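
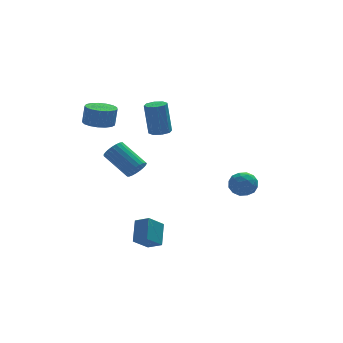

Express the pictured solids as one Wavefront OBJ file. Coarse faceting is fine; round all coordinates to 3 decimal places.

v -0.735 0.835 2.388
v -0.337 0.293 2.494
v -0.528 0.564 4.598
v -0.925 1.105 4.492
v -0.066 0.737 2.461
v -0.257 1.007 4.565
v -0.186 1.237 2.386
v -0.377 1.508 4.49
v -0.628 1.502 2.312
v -0.819 1.773 4.416
v -1.132 1.376 2.282
v -1.323 1.647 4.386
v -1.403 0.933 2.315
v -1.594 1.203 4.419
v -1.283 0.432 2.39
v -1.474 0.703 4.494
v -0.841 0.167 2.464
v -1.032 0.438 4.568
v -1.904 1.661 -0.903
v -1.383 1.594 -0.368
v -2.395 3.031 0.799
v -2.916 3.099 0.263
v -1.264 1.821 -0.545
v -2.277 3.259 0.621
v -1.256 2.021 -0.785
v -2.269 3.458 0.382
v -1.36 2.159 -1.044
v -2.373 3.596 0.122
v -1.558 2.21 -1.28
v -2.571 3.648 -0.113
v -1.816 2.167 -1.45
v -2.828 3.604 -0.284
v -2.089 2.036 -1.526
v -3.101 3.474 -0.359
v -2.33 1.841 -1.494
v -3.342 3.278 -0.328
v -2.497 1.614 -1.36
v -3.509 3.052 -0.193
v -2.561 1.396 -1.147
v -3.574 2.833 0.02
v -2.512 1.223 -0.892
v -3.525 2.661 0.275
v -2.358 1.126 -0.638
v -3.371 2.564 0.528
v -2.125 1.122 -0.431
v -3.138 2.56 0.735
v -1.854 1.211 -0.305
v -2.867 2.649 0.861
v -1.591 1.378 -0.283
v -2.604 2.815 0.883
v -3.16 -4.756 -3.122
v -2.726 -3.66 -2.1
v -3.784 -4.115 -3.545
v -3.351 -3.019 -2.523
v -2.189 -4.361 -3.957
v -1.756 -3.265 -2.935
v -2.814 -3.72 -4.38
v -2.38 -2.624 -3.358
v -4.063 1.982 3.023
v -3.558 2.777 2.898
v -3.371 2.852 4.132
v -3.877 2.058 4.257
v -3.984 2.926 2.954
v -3.797 3.002 4.187
v -4.428 2.86 3.025
v -4.241 2.935 4.259
v -4.788 2.592 3.096
v -4.601 2.667 4.33
v -4.983 2.185 3.15
v -4.796 2.26 4.384
v -4.967 1.731 3.175
v -4.78 1.806 4.409
v -4.744 1.335 3.166
v -4.557 1.41 4.399
v -4.365 1.087 3.123
v -4.178 1.162 4.357
v -3.917 1.044 3.058
v -3.73 1.12 4.292
v -3.503 1.217 2.985
v -3.316 1.292 4.219
v -3.217 1.564 2.92
v -3.03 1.639 4.154
v -3.125 2.008 2.879
v -2.938 2.083 4.113
v -3.248 2.445 2.871
v -3.061 2.52 4.105
v 3.64 -0.318 -1.042
v 4.338 -0.925 -1.054
v 3.082 -0.935 -2.286
v 3.78 -1.542 -2.298
v 3.133 -1.594 -1.639
v 3.478 -1.213 -0.87
v 3.942 -0.647 -2.47
v 4.287 -0.266 -1.701
v 4.525 -1.129 -1.937
v 4.025 -1.714 -1.423
v 3.395 -0.146 -1.917
v 2.895 -0.731 -1.403
v 4.038 -0.568 -0.938
v 3.382 -1.292 -2.402
v 3.002 -1.323 -2.014
v 3.412 -1.68 -2.021
v 3.532 -0.736 -0.83
v 3.943 -1.093 -0.837
v 3.234 -1.486 -1.181
v 3.477 -0.767 -2.503
v 3.888 -1.124 -2.51
v 4.008 -0.18 -1.319
v 4.418 -0.537 -1.326
v 4.186 -0.374 -2.159
v 4.558 -1.044 -1.464
v 4.23 -1.407 -2.196
v 4.325 -0.881 -2.297
v 4.528 -0.657 -1.845
v 4.264 -1.388 -1.162
v 3.936 -1.75 -1.894
v 3.556 -1.781 -1.506
v 3.759 -1.557 -1.054
v 4.374 -1.508 -1.681
v 3.484 -0.11 -1.446
v 3.156 -0.472 -2.178
v 3.661 -0.303 -2.286
v 3.864 -0.079 -1.834
v 3.19 -0.453 -1.144
v 2.862 -0.816 -1.876
v 2.892 -1.203 -1.495
v 3.095 -0.979 -1.043
v 3.046 -0.352 -1.659
f 2 1 5
f 2 5 3
f 3 5 6
f 3 6 4
f 5 1 7
f 5 7 6
f 6 7 8
f 6 8 4
f 7 1 9
f 7 9 8
f 8 9 10
f 8 10 4
f 9 1 11
f 9 11 10
f 10 11 12
f 10 12 4
f 11 1 13
f 11 13 12
f 12 13 14
f 12 14 4
f 13 1 15
f 13 15 14
f 14 15 16
f 14 16 4
f 15 1 17
f 15 17 16
f 16 17 18
f 16 18 4
f 17 1 2
f 17 2 18
f 18 2 3
f 18 3 4
f 20 19 23
f 20 23 21
f 21 23 24
f 21 24 22
f 23 19 25
f 23 25 24
f 24 25 26
f 24 26 22
f 25 19 27
f 25 27 26
f 26 27 28
f 26 28 22
f 27 19 29
f 27 29 28
f 28 29 30
f 28 30 22
f 29 19 31
f 29 31 30
f 30 31 32
f 30 32 22
f 31 19 33
f 31 33 32
f 32 33 34
f 32 34 22
f 33 19 35
f 33 35 34
f 34 35 36
f 34 36 22
f 35 19 37
f 35 37 36
f 36 37 38
f 36 38 22
f 37 19 39
f 37 39 38
f 38 39 40
f 38 40 22
f 39 19 41
f 39 41 40
f 40 41 42
f 40 42 22
f 41 19 43
f 41 43 42
f 42 43 44
f 42 44 22
f 43 19 45
f 43 45 44
f 44 45 46
f 44 46 22
f 45 19 47
f 45 47 46
f 46 47 48
f 46 48 22
f 47 19 49
f 47 49 48
f 48 49 50
f 48 50 22
f 49 19 20
f 49 20 50
f 50 20 21
f 50 21 22
f 52 54 51
f 55 52 51
f 51 54 53
f 53 55 51
f 52 58 54
f 56 52 55
f 56 58 52
f 54 58 53
f 57 55 53
f 53 58 57
f 57 56 55
f 58 56 57
f 60 59 63
f 60 63 61
f 61 63 64
f 61 64 62
f 63 59 65
f 63 65 64
f 64 65 66
f 64 66 62
f 65 59 67
f 65 67 66
f 66 67 68
f 66 68 62
f 67 59 69
f 67 69 68
f 68 69 70
f 68 70 62
f 69 59 71
f 69 71 70
f 70 71 72
f 70 72 62
f 71 59 73
f 71 73 72
f 72 73 74
f 72 74 62
f 73 59 75
f 73 75 74
f 74 75 76
f 74 76 62
f 75 59 77
f 75 77 76
f 76 77 78
f 76 78 62
f 77 59 79
f 77 79 78
f 78 79 80
f 78 80 62
f 79 59 81
f 79 81 80
f 80 81 82
f 80 82 62
f 81 59 83
f 81 83 82
f 82 83 84
f 82 84 62
f 83 59 85
f 83 85 84
f 84 85 86
f 84 86 62
f 85 59 60
f 85 60 86
f 86 60 61
f 86 61 62
f 87 124 103
f 124 98 127
f 103 127 92
f 124 127 103
f 87 103 99
f 103 92 104
f 99 104 88
f 103 104 99
f 87 99 108
f 99 88 109
f 108 109 94
f 99 109 108
f 87 108 120
f 108 94 123
f 120 123 97
f 108 123 120
f 87 120 124
f 120 97 128
f 124 128 98
f 120 128 124
f 88 104 115
f 104 92 118
f 115 118 96
f 104 118 115
f 92 127 105
f 127 98 126
f 105 126 91
f 127 126 105
f 98 128 125
f 128 97 121
f 125 121 89
f 128 121 125
f 97 123 122
f 123 94 110
f 122 110 93
f 123 110 122
f 94 109 114
f 109 88 111
f 114 111 95
f 109 111 114
f 90 116 102
f 116 96 117
f 102 117 91
f 116 117 102
f 90 102 100
f 102 91 101
f 100 101 89
f 102 101 100
f 90 100 107
f 100 89 106
f 107 106 93
f 100 106 107
f 90 107 112
f 107 93 113
f 112 113 95
f 107 113 112
f 90 112 116
f 112 95 119
f 116 119 96
f 112 119 116
f 91 117 105
f 117 96 118
f 105 118 92
f 117 118 105
f 89 101 125
f 101 91 126
f 125 126 98
f 101 126 125
f 93 106 122
f 106 89 121
f 122 121 97
f 106 121 122
f 95 113 114
f 113 93 110
f 114 110 94
f 113 110 114
f 96 119 115
f 119 95 111
f 115 111 88
f 119 111 115



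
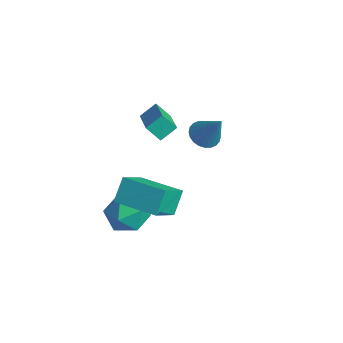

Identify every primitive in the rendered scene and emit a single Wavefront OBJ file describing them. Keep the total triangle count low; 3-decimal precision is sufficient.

v 2.788 -1.525 -0.56
v 3.322 -2.819 0.572
v 2.415 -0.802 0.442
v 2.95 -2.096 1.574
v 4.69 -0.664 -0.474
v 5.225 -1.958 0.658
v 4.318 0.059 0.528
v 4.852 -1.235 1.66
v 2.015 -0.601 -1.283
v 2.719 -0.524 -2.144
v 1.621 -2.296 -1.756
v 2.325 -2.219 -2.617
v 2.72 -2.235 -1.575
v 2.963 -1.188 -1.283
v 1.377 -1.632 -2.617
v 1.62 -0.585 -2.325
v 2.324 -1.161 -2.969
v 3.154 -1.534 -2.325
v 1.186 -1.286 -1.575
v 2.016 -1.659 -0.931
v 0.842 3.716 -0.029
v 1.359 4.173 -0.414
v 1.818 3.924 1.529
v 1.156 4.382 -0.315
v 0.905 4.49 -0.172
v 0.644 4.48 -0.007
v 0.414 4.354 0.154
v 0.249 4.13 0.287
v 0.174 3.844 0.372
v 0.201 3.538 0.397
v 0.325 3.259 0.356
v 0.529 3.049 0.257
v 0.779 2.941 0.114
v 1.04 2.951 -0.05
v 1.27 3.077 -0.212
v 1.436 3.301 -0.345
v 1.51 3.587 -0.43
v 1.483 3.894 -0.454
v 0.422 0.497 2.605
v 0.53 1.275 3.156
v 0.954 0.895 1.939
v 1.062 1.673 2.491
v 2.178 -0.373 3.489
v 2.286 0.405 4.041
v 2.71 0.025 2.824
v 2.818 0.803 3.375
f 2 4 1
f 5 2 1
f 1 4 3
f 3 5 1
f 2 8 4
f 6 2 5
f 6 8 2
f 4 8 3
f 7 5 3
f 3 8 7
f 7 6 5
f 8 6 7
f 9 20 14
f 9 14 10
f 9 10 16
f 9 16 19
f 9 19 20
f 10 14 18
f 14 20 13
f 20 19 11
f 19 16 15
f 16 10 17
f 12 18 13
f 12 13 11
f 12 11 15
f 12 15 17
f 12 17 18
f 13 18 14
f 11 13 20
f 15 11 19
f 17 15 16
f 18 17 10
f 22 21 24
f 22 24 23
f 24 21 25
f 24 25 23
f 25 21 26
f 25 26 23
f 26 21 27
f 26 27 23
f 27 21 28
f 27 28 23
f 28 21 29
f 28 29 23
f 29 21 30
f 29 30 23
f 30 21 31
f 30 31 23
f 31 21 32
f 31 32 23
f 32 21 33
f 32 33 23
f 33 21 34
f 33 34 23
f 34 21 35
f 34 35 23
f 35 21 36
f 35 36 23
f 36 21 37
f 36 37 23
f 37 21 38
f 37 38 23
f 38 21 22
f 38 22 23
f 40 42 39
f 43 40 39
f 39 42 41
f 41 43 39
f 40 46 42
f 44 40 43
f 44 46 40
f 42 46 41
f 45 43 41
f 41 46 45
f 45 44 43
f 46 44 45



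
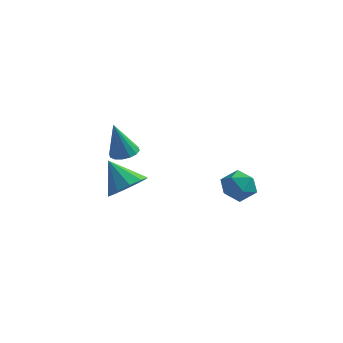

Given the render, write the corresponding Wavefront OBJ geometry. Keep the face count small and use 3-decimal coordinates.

v -1.048 -2.817 3.227
v -0.648 -3.263 3.25
v -1.392 -3.043 4.773
v -0.488 -3.007 3.323
v -0.478 -2.701 3.371
v -0.62 -2.425 3.379
v -0.878 -2.254 3.347
v -1.181 -2.234 3.283
v -1.449 -2.37 3.203
v -1.609 -2.626 3.13
v -1.619 -2.933 3.083
v -1.477 -3.208 3.074
v -1.219 -3.379 3.107
v -0.916 -3.399 3.171
v -1.556 -1.156 0.295
v -0.916 -1.353 0.926
v -2.524 -0.744 1.405
v -0.854 -0.808 0.777
v -1.06 -0.395 0.445
v -1.456 -0.274 0.055
v -1.889 -0.489 -0.244
v -2.195 -0.959 -0.336
v -2.257 -1.504 -0.188
v -2.051 -1.917 0.145
v -1.656 -2.038 0.535
v -1.222 -1.823 0.833
v 2.429 -1.709 1.778
v 2.988 -1.313 2.188
v 3.332 -2.127 0.952
v 3.891 -1.731 1.362
v 3.537 -2.37 1.685
v 2.979 -2.112 2.196
v 3.341 -1.328 0.944
v 2.783 -1.07 1.455
v 3.552 -1.077 1.673
v 3.673 -1.721 2.131
v 2.647 -1.719 1.009
v 2.768 -2.363 1.467
f 2 1 4
f 2 4 3
f 4 1 5
f 4 5 3
f 5 1 6
f 5 6 3
f 6 1 7
f 6 7 3
f 7 1 8
f 7 8 3
f 8 1 9
f 8 9 3
f 9 1 10
f 9 10 3
f 10 1 11
f 10 11 3
f 11 1 12
f 11 12 3
f 12 1 13
f 12 13 3
f 13 1 14
f 13 14 3
f 14 1 2
f 14 2 3
f 16 15 18
f 16 18 17
f 18 15 19
f 18 19 17
f 19 15 20
f 19 20 17
f 20 15 21
f 20 21 17
f 21 15 22
f 21 22 17
f 22 15 23
f 22 23 17
f 23 15 24
f 23 24 17
f 24 15 25
f 24 25 17
f 25 15 26
f 25 26 17
f 26 15 16
f 26 16 17
f 27 38 32
f 27 32 28
f 27 28 34
f 27 34 37
f 27 37 38
f 28 32 36
f 32 38 31
f 38 37 29
f 37 34 33
f 34 28 35
f 30 36 31
f 30 31 29
f 30 29 33
f 30 33 35
f 30 35 36
f 31 36 32
f 29 31 38
f 33 29 37
f 35 33 34
f 36 35 28



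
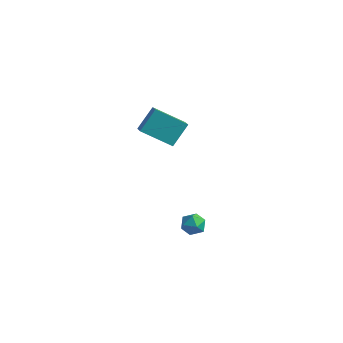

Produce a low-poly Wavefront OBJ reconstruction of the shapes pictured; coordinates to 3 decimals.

v 2.753 -3.368 1.423
v 3.134 -3.333 0.844
v 2.726 -4.487 1.336
v 3.107 -4.452 0.757
v 3.391 -4.291 1.37
v 3.408 -3.6 1.423
v 2.452 -4.22 0.757
v 2.469 -3.529 0.81
v 2.948 -3.859 0.432
v 3.528 -3.903 0.811
v 2.332 -3.917 1.369
v 2.912 -3.961 1.748
v -3.01 2.86 0.096
v -4.537 2.088 1.131
v -2.773 3.925 1.24
v -4.3 3.152 2.275
v -2.42 2.268 0.525
v -3.947 1.495 1.56
v -2.183 3.332 1.669
v -3.71 2.56 2.704
f 1 12 6
f 1 6 2
f 1 2 8
f 1 8 11
f 1 11 12
f 2 6 10
f 6 12 5
f 12 11 3
f 11 8 7
f 8 2 9
f 4 10 5
f 4 5 3
f 4 3 7
f 4 7 9
f 4 9 10
f 5 10 6
f 3 5 12
f 7 3 11
f 9 7 8
f 10 9 2
f 14 16 13
f 17 14 13
f 13 16 15
f 15 17 13
f 14 20 16
f 18 14 17
f 18 20 14
f 16 20 15
f 19 17 15
f 15 20 19
f 19 18 17
f 20 18 19



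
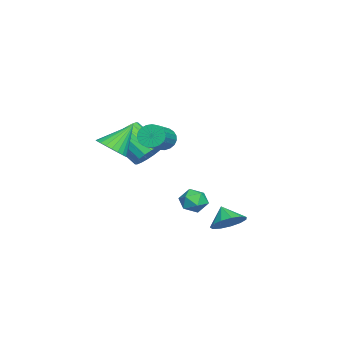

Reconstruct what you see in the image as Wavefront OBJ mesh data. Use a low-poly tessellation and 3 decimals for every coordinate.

v 0.179 0.245 2.908
v 0.528 0.412 2.253
v 2.25 0.122 3.098
v 1.901 -0.045 3.752
v 0.508 0.695 2.391
v 2.23 0.406 3.236
v 0.431 0.901 2.619
v 2.153 0.611 3.463
v 0.31 0.993 2.896
v 2.033 0.704 3.74
v 0.167 0.956 3.175
v 1.89 0.667 4.02
v 0.026 0.796 3.408
v 1.748 0.506 4.253
v -0.089 0.54 3.555
v 1.634 0.251 4.399
v -0.157 0.234 3.589
v 1.565 -0.056 4.434
v -0.168 -0.071 3.506
v 1.555 -0.36 4.351
v -0.118 -0.321 3.319
v 1.604 -0.61 4.164
v -0.017 -0.473 3.062
v 1.705 -0.763 3.906
v 0.118 -0.501 2.777
v 1.84 -0.791 3.622
v 0.263 -0.401 2.515
v 1.985 -0.69 3.36
v 0.394 -0.188 2.321
v 2.116 -0.478 3.166
v 0.487 0.099 2.229
v 2.21 -0.19 3.073
v -2.895 -0.984 0.489
v -2.489 -0.477 1.262
v -3.158 -1.989 2.605
v -3.565 -2.496 1.831
v -2.906 -0.311 1.241
v -3.575 -1.822 2.584
v -3.321 -0.278 1.072
v -3.99 -1.789 2.415
v -3.651 -0.385 0.786
v -4.321 -1.896 2.129
v -3.832 -0.61 0.442
v -4.502 -2.122 1.785
v -3.828 -0.91 0.107
v -4.497 -2.422 1.45
v -3.638 -1.224 -0.152
v -4.308 -2.736 1.191
v -3.302 -1.491 -0.285
v -3.971 -3.003 1.058
v -2.885 -1.658 -0.264
v -3.554 -3.169 1.079
v -2.47 -1.691 -0.095
v -3.139 -3.202 1.248
v -2.139 -1.584 0.191
v -2.809 -3.095 1.534
v -1.958 -1.358 0.535
v -2.628 -2.87 1.878
v -1.963 -1.058 0.87
v -2.632 -2.57 2.213
v -2.152 -0.744 1.129
v -2.822 -2.256 2.472
v 3.008 -1.893 3.169
v 3.798 -2.007 3.683
v 2.212 -0.907 4.611
v 3.872 -1.69 3.507
v 3.814 -1.403 3.279
v 3.634 -1.191 3.034
v 3.358 -1.085 2.81
v 3.029 -1.103 2.641
v 2.696 -1.241 2.552
v 2.412 -1.478 2.556
v 2.217 -1.778 2.654
v 2.144 -2.096 2.83
v 2.201 -2.382 3.058
v 2.382 -2.595 3.303
v 2.658 -2.7 3.527
v 2.987 -2.682 3.696
v 3.319 -2.545 3.785
v 3.604 -2.308 3.781
v 3.361 4.094 -1.455
v 4.174 3.824 -0.979
v 2.719 3.626 -0.625
v 4.046 4.328 -0.794
v 3.7 4.758 -0.82
v 3.247 4.977 -1.047
v 2.83 4.916 -1.404
v 2.582 4.593 -1.777
v 2.581 4.112 -2.048
v 2.828 3.626 -2.131
v 3.244 3.287 -2
v 3.698 3.205 -1.695
v 4.044 3.405 -1.315
v -2.331 2.042 -1.925
v -1.676 2.402 -2.375
v -1.804 0.758 -2.185
v -1.149 1.118 -2.635
v -1.192 1.222 -1.77
v -1.518 2.015 -1.609
v -1.962 1.145 -2.951
v -2.288 1.938 -2.79
v -1.448 1.848 -3.009
v -0.972 1.895 -2.279
v -2.508 1.265 -2.281
v -2.032 1.312 -1.551
f 2 1 5
f 2 5 3
f 3 5 6
f 3 6 4
f 5 1 7
f 5 7 6
f 6 7 8
f 6 8 4
f 7 1 9
f 7 9 8
f 8 9 10
f 8 10 4
f 9 1 11
f 9 11 10
f 10 11 12
f 10 12 4
f 11 1 13
f 11 13 12
f 12 13 14
f 12 14 4
f 13 1 15
f 13 15 14
f 14 15 16
f 14 16 4
f 15 1 17
f 15 17 16
f 16 17 18
f 16 18 4
f 17 1 19
f 17 19 18
f 18 19 20
f 18 20 4
f 19 1 21
f 19 21 20
f 20 21 22
f 20 22 4
f 21 1 23
f 21 23 22
f 22 23 24
f 22 24 4
f 23 1 25
f 23 25 24
f 24 25 26
f 24 26 4
f 25 1 27
f 25 27 26
f 26 27 28
f 26 28 4
f 27 1 29
f 27 29 28
f 28 29 30
f 28 30 4
f 29 1 31
f 29 31 30
f 30 31 32
f 30 32 4
f 31 1 2
f 31 2 32
f 32 2 3
f 32 3 4
f 34 33 37
f 34 37 35
f 35 37 38
f 35 38 36
f 37 33 39
f 37 39 38
f 38 39 40
f 38 40 36
f 39 33 41
f 39 41 40
f 40 41 42
f 40 42 36
f 41 33 43
f 41 43 42
f 42 43 44
f 42 44 36
f 43 33 45
f 43 45 44
f 44 45 46
f 44 46 36
f 45 33 47
f 45 47 46
f 46 47 48
f 46 48 36
f 47 33 49
f 47 49 48
f 48 49 50
f 48 50 36
f 49 33 51
f 49 51 50
f 50 51 52
f 50 52 36
f 51 33 53
f 51 53 52
f 52 53 54
f 52 54 36
f 53 33 55
f 53 55 54
f 54 55 56
f 54 56 36
f 55 33 57
f 55 57 56
f 56 57 58
f 56 58 36
f 57 33 59
f 57 59 58
f 58 59 60
f 58 60 36
f 59 33 61
f 59 61 60
f 60 61 62
f 60 62 36
f 61 33 34
f 61 34 62
f 62 34 35
f 62 35 36
f 64 63 66
f 64 66 65
f 66 63 67
f 66 67 65
f 67 63 68
f 67 68 65
f 68 63 69
f 68 69 65
f 69 63 70
f 69 70 65
f 70 63 71
f 70 71 65
f 71 63 72
f 71 72 65
f 72 63 73
f 72 73 65
f 73 63 74
f 73 74 65
f 74 63 75
f 74 75 65
f 75 63 76
f 75 76 65
f 76 63 77
f 76 77 65
f 77 63 78
f 77 78 65
f 78 63 79
f 78 79 65
f 79 63 80
f 79 80 65
f 80 63 64
f 80 64 65
f 82 81 84
f 82 84 83
f 84 81 85
f 84 85 83
f 85 81 86
f 85 86 83
f 86 81 87
f 86 87 83
f 87 81 88
f 87 88 83
f 88 81 89
f 88 89 83
f 89 81 90
f 89 90 83
f 90 81 91
f 90 91 83
f 91 81 92
f 91 92 83
f 92 81 93
f 92 93 83
f 93 81 82
f 93 82 83
f 94 105 99
f 94 99 95
f 94 95 101
f 94 101 104
f 94 104 105
f 95 99 103
f 99 105 98
f 105 104 96
f 104 101 100
f 101 95 102
f 97 103 98
f 97 98 96
f 97 96 100
f 97 100 102
f 97 102 103
f 98 103 99
f 96 98 105
f 100 96 104
f 102 100 101
f 103 102 95



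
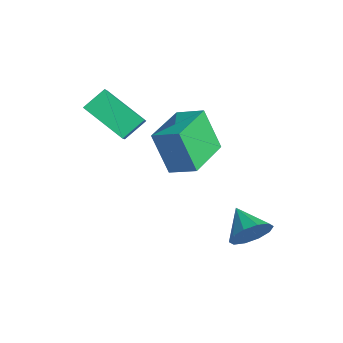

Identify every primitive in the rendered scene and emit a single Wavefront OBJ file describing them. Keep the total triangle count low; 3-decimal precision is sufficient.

v 4.606 1.524 -3.217
v 4.994 1.079 -2.552
v 3.394 1.356 -2.623
v 4.986 1.613 -2.417
v 4.832 2.112 -2.589
v 4.592 2.387 -3
v 4.357 2.333 -3.494
v 4.217 1.969 -3.883
v 4.226 1.436 -4.017
v 4.379 0.936 -3.846
v 4.619 0.661 -3.434
v 4.854 0.716 -2.94
v 2.19 -0.84 -0.982
v 1.641 -1.342 0.799
v 0.716 0.612 -1.028
v 0.167 0.111 0.753
v 2.973 -0.031 -0.513
v 2.424 -0.532 1.268
v 1.499 1.422 -0.559
v 0.95 0.92 1.222
v -0.9 -3.109 0.962
v -1.109 -2.209 1.648
v 0.466 -2.002 -0.072
v 0.257 -1.103 0.613
v -0.317 -3.357 1.467
v -0.526 -2.458 2.152
v 1.049 -2.251 0.432
v 0.84 -1.351 1.118
f 2 1 4
f 2 4 3
f 4 1 5
f 4 5 3
f 5 1 6
f 5 6 3
f 6 1 7
f 6 7 3
f 7 1 8
f 7 8 3
f 8 1 9
f 8 9 3
f 9 1 10
f 9 10 3
f 10 1 11
f 10 11 3
f 11 1 12
f 11 12 3
f 12 1 2
f 12 2 3
f 14 16 13
f 17 14 13
f 13 16 15
f 15 17 13
f 14 20 16
f 18 14 17
f 18 20 14
f 16 20 15
f 19 17 15
f 15 20 19
f 19 18 17
f 20 18 19
f 22 24 21
f 25 22 21
f 21 24 23
f 23 25 21
f 22 28 24
f 26 22 25
f 26 28 22
f 24 28 23
f 27 25 23
f 23 28 27
f 27 26 25
f 28 26 27



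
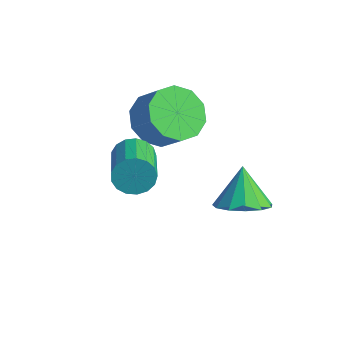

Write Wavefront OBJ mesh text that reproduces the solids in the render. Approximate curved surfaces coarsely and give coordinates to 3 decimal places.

v -0.956 -2.051 -0.939
v -0.564 -1.895 -1.447
v 0.668 -2.973 -0.828
v 0.276 -3.129 -0.321
v -0.489 -1.682 -1.226
v 0.742 -2.76 -0.607
v -0.521 -1.554 -0.939
v 0.71 -2.632 -0.32
v -0.653 -1.54 -0.652
v 0.579 -2.618 -0.033
v -0.854 -1.643 -0.431
v 0.378 -2.721 0.188
v -1.078 -1.839 -0.327
v 0.154 -2.917 0.292
v -1.275 -2.084 -0.362
v -0.043 -3.162 0.257
v -1.398 -2.321 -0.53
v -0.166 -3.399 0.089
v -1.42 -2.497 -0.792
v -0.188 -3.575 -0.173
v -1.336 -2.57 -1.088
v -0.104 -3.648 -0.469
v -1.165 -2.525 -1.349
v 0.067 -3.603 -0.73
v -0.946 -2.371 -1.517
v 0.286 -3.449 -0.898
v -0.729 -2.143 -1.552
v 0.503 -3.221 -0.933
v -1.334 -0.737 -0.289
v -0.649 -0.587 -0.973
v 0.16 -0.554 -0.156
v -0.526 -0.703 0.529
v -0.854 -0.047 -0.792
v -0.045 -0.013 0.025
v -1.242 0.23 -0.419
v -0.434 0.264 0.398
v -1.666 0.138 0.004
v -0.857 0.171 0.821
v -1.963 -0.289 0.315
v -1.154 -0.255 1.132
v -2.02 -0.886 0.396
v -1.211 -0.853 1.213
v -1.815 -1.427 0.215
v -1.006 -1.393 1.032
v -1.426 -1.704 -0.158
v -0.618 -1.67 0.659
v -1.003 -1.611 -0.581
v -0.194 -1.578 0.236
v -0.706 -1.185 -0.892
v 0.103 -1.151 -0.075
v 1.346 0.181 -3.179
v 1.937 -0.293 -2.693
v 0.794 0.699 -2.001
v 2.156 0.154 -2.787
v 2.118 0.61 -3.006
v 1.835 0.93 -3.279
v 1.396 1.012 -3.521
v 0.942 0.83 -3.654
v 0.616 0.442 -3.636
v 0.522 -0.029 -3.473
v 0.689 -0.433 -3.216
v 1.065 -0.642 -2.948
v 1.53 -0.59 -2.753
f 2 1 5
f 2 5 3
f 3 5 6
f 3 6 4
f 5 1 7
f 5 7 6
f 6 7 8
f 6 8 4
f 7 1 9
f 7 9 8
f 8 9 10
f 8 10 4
f 9 1 11
f 9 11 10
f 10 11 12
f 10 12 4
f 11 1 13
f 11 13 12
f 12 13 14
f 12 14 4
f 13 1 15
f 13 15 14
f 14 15 16
f 14 16 4
f 15 1 17
f 15 17 16
f 16 17 18
f 16 18 4
f 17 1 19
f 17 19 18
f 18 19 20
f 18 20 4
f 19 1 21
f 19 21 20
f 20 21 22
f 20 22 4
f 21 1 23
f 21 23 22
f 22 23 24
f 22 24 4
f 23 1 25
f 23 25 24
f 24 25 26
f 24 26 4
f 25 1 27
f 25 27 26
f 26 27 28
f 26 28 4
f 27 1 2
f 27 2 28
f 28 2 3
f 28 3 4
f 30 29 33
f 30 33 31
f 31 33 34
f 31 34 32
f 33 29 35
f 33 35 34
f 34 35 36
f 34 36 32
f 35 29 37
f 35 37 36
f 36 37 38
f 36 38 32
f 37 29 39
f 37 39 38
f 38 39 40
f 38 40 32
f 39 29 41
f 39 41 40
f 40 41 42
f 40 42 32
f 41 29 43
f 41 43 42
f 42 43 44
f 42 44 32
f 43 29 45
f 43 45 44
f 44 45 46
f 44 46 32
f 45 29 47
f 45 47 46
f 46 47 48
f 46 48 32
f 47 29 49
f 47 49 48
f 48 49 50
f 48 50 32
f 49 29 30
f 49 30 50
f 50 30 31
f 50 31 32
f 52 51 54
f 52 54 53
f 54 51 55
f 54 55 53
f 55 51 56
f 55 56 53
f 56 51 57
f 56 57 53
f 57 51 58
f 57 58 53
f 58 51 59
f 58 59 53
f 59 51 60
f 59 60 53
f 60 51 61
f 60 61 53
f 61 51 62
f 61 62 53
f 62 51 63
f 62 63 53
f 63 51 52
f 63 52 53



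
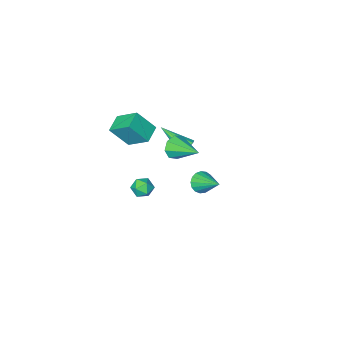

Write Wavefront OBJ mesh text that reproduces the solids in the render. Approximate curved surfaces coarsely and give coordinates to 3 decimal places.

v -0.368 2.712 -0.372
v 0.087 2.462 0.097
v -0.532 4.188 0.572
v 0.28 2.625 -0.123
v 0.325 2.807 -0.401
v 0.211 2.968 -0.672
v -0.036 3.07 -0.874
v -0.359 3.09 -0.961
v -0.684 3.024 -0.914
v -0.936 2.886 -0.742
v -1.059 2.708 -0.486
v -1.023 2.531 -0.204
v -0.837 2.396 0.04
v -0.544 2.333 0.189
v -0.21 2.357 0.21
v 0.446 -4.993 -0.217
v -0.135 -3.768 0.758
v -0.443 -4.411 -1.479
v -1.024 -3.186 -0.504
v 1.344 -4.314 -0.536
v 0.763 -3.089 0.439
v 0.455 -3.732 -1.798
v -0.126 -2.507 -0.823
v -2.273 -1.934 -1.877
v -2.045 -2.2 -2.351
v -1.367 -3.246 -0.703
v -1.811 -1.942 -2.243
v -1.754 -1.681 -1.995
v -1.895 -1.516 -1.702
v -2.18 -1.511 -1.476
v -2.502 -1.667 -1.402
v -2.736 -1.926 -1.51
v -2.793 -2.187 -1.758
v -2.652 -2.351 -2.051
v -2.366 -2.356 -2.278
v 0.849 -1.039 -2.914
v 1.505 -1.13 -3.184
v 0.395 -1.57 -3.836
v 1.051 -1.661 -4.106
v 0.852 -2.023 -3.523
v 1.132 -1.695 -2.953
v 0.768 -1.005 -4.067
v 1.048 -0.677 -3.497
v 1.454 -1.109 -3.897
v 1.506 -1.738 -3.561
v 0.394 -0.962 -3.459
v 0.446 -1.591 -3.123
v -0.729 -0.555 -0.087
v -0.252 -0.698 0.54
v -1.111 1.195 0.607
v 0.049 -0.446 0.069
v -0.106 -0.258 -0.492
v -0.626 -0.243 -0.816
v -1.205 -0.411 -0.713
v -1.506 -0.663 -0.243
v -1.351 -0.852 0.319
v -0.832 -0.866 0.643
f 2 1 4
f 2 4 3
f 4 1 5
f 4 5 3
f 5 1 6
f 5 6 3
f 6 1 7
f 6 7 3
f 7 1 8
f 7 8 3
f 8 1 9
f 8 9 3
f 9 1 10
f 9 10 3
f 10 1 11
f 10 11 3
f 11 1 12
f 11 12 3
f 12 1 13
f 12 13 3
f 13 1 14
f 13 14 3
f 14 1 15
f 14 15 3
f 15 1 2
f 15 2 3
f 17 19 16
f 20 17 16
f 16 19 18
f 18 20 16
f 17 23 19
f 21 17 20
f 21 23 17
f 19 23 18
f 22 20 18
f 18 23 22
f 22 21 20
f 23 21 22
f 25 24 27
f 25 27 26
f 27 24 28
f 27 28 26
f 28 24 29
f 28 29 26
f 29 24 30
f 29 30 26
f 30 24 31
f 30 31 26
f 31 24 32
f 31 32 26
f 32 24 33
f 32 33 26
f 33 24 34
f 33 34 26
f 34 24 35
f 34 35 26
f 35 24 25
f 35 25 26
f 36 47 41
f 36 41 37
f 36 37 43
f 36 43 46
f 36 46 47
f 37 41 45
f 41 47 40
f 47 46 38
f 46 43 42
f 43 37 44
f 39 45 40
f 39 40 38
f 39 38 42
f 39 42 44
f 39 44 45
f 40 45 41
f 38 40 47
f 42 38 46
f 44 42 43
f 45 44 37
f 49 48 51
f 49 51 50
f 51 48 52
f 51 52 50
f 52 48 53
f 52 53 50
f 53 48 54
f 53 54 50
f 54 48 55
f 54 55 50
f 55 48 56
f 55 56 50
f 56 48 57
f 56 57 50
f 57 48 49
f 57 49 50



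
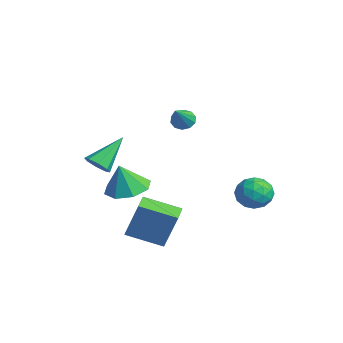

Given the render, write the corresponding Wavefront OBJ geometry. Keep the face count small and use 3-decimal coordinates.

v -0.373 -1.908 -2.619
v 0.071 -1.485 -0.916
v 0.426 -0.559 -3.163
v 0.87 -0.136 -1.46
v 0.41 -2.404 -2.7
v 0.854 -1.981 -0.997
v 1.209 -1.055 -3.244
v 1.653 -0.632 -1.541
v -3.124 1.528 1.608
v -2.691 1.654 1.293
v -2.196 0.792 2.592
v -2.732 1.904 1.52
v -2.923 2.011 1.78
v -3.191 1.933 1.974
v -3.433 1.701 2.029
v -3.557 1.403 1.923
v -3.516 1.153 1.696
v -3.325 1.046 1.436
v -3.057 1.124 1.242
v -2.815 1.356 1.187
v -3.839 -0.684 -2.262
v -2.82 -0.808 -2.341
v -3.781 -1.076 -0.898
v -3.019 -0.077 -2.123
v -3.698 0.298 -1.986
v -4.46 0.098 -2.011
v -4.859 -0.56 -2.183
v -4.66 -1.291 -2.401
v -3.98 -1.667 -2.538
v -3.218 -1.467 -2.513
v 0.513 3.534 -2.142
v 1.135 3.213 -1.657
v -0.415 3.187 -1.183
v 0.207 2.866 -0.698
v 0.155 3.707 -0.822
v 0.729 3.921 -1.415
v -0.009 2.479 -1.425
v 0.565 2.693 -2.018
v 0.812 2.561 -1.214
v 0.914 3.319 -0.841
v -0.194 3.081 -1.999
v -0.092 3.839 -1.626
v 0.905 3.404 -1.983
v -0.185 2.996 -0.857
v -0.215 3.49 -0.929
v 0.15 3.301 -0.644
v 0.666 3.82 -1.841
v 1.032 3.632 -1.556
v 0.456 3.922 -1.065
v -0.312 2.768 -1.284
v 0.054 2.58 -0.999
v 0.57 3.099 -2.196
v 0.935 2.91 -1.911
v 0.264 2.478 -1.775
v 1.081 2.832 -1.438
v 0.536 2.628 -0.875
v 0.409 2.4 -1.302
v 0.746 2.526 -1.65
v 1.141 3.278 -1.219
v 0.596 3.074 -0.655
v 0.565 3.568 -0.728
v 0.902 3.694 -1.077
v 0.951 2.894 -0.959
v 0.124 3.326 -2.185
v -0.421 3.122 -1.621
v -0.182 2.706 -1.763
v 0.155 2.832 -2.112
v 0.184 3.772 -1.965
v -0.361 3.568 -1.402
v -0.026 3.874 -1.19
v 0.311 4 -1.538
v -0.231 3.506 -1.881
v -2.795 -2.376 -0.223
v -2.263 -2.508 0.107
v -3.225 -1.084 0.983
v -2.191 -2.165 -0.235
v -2.473 -1.946 -0.57
v -2.943 -1.979 -0.702
v -3.327 -2.245 -0.554
v -3.399 -2.588 -0.212
v -3.117 -2.807 0.123
v -2.647 -2.774 0.256
f 2 4 1
f 5 2 1
f 1 4 3
f 3 5 1
f 2 8 4
f 6 2 5
f 6 8 2
f 4 8 3
f 7 5 3
f 3 8 7
f 7 6 5
f 8 6 7
f 10 9 12
f 10 12 11
f 12 9 13
f 12 13 11
f 13 9 14
f 13 14 11
f 14 9 15
f 14 15 11
f 15 9 16
f 15 16 11
f 16 9 17
f 16 17 11
f 17 9 18
f 17 18 11
f 18 9 19
f 18 19 11
f 19 9 20
f 19 20 11
f 20 9 10
f 20 10 11
f 22 21 24
f 22 24 23
f 24 21 25
f 24 25 23
f 25 21 26
f 25 26 23
f 26 21 27
f 26 27 23
f 27 21 28
f 27 28 23
f 28 21 29
f 28 29 23
f 29 21 30
f 29 30 23
f 30 21 22
f 30 22 23
f 31 68 47
f 68 42 71
f 47 71 36
f 68 71 47
f 31 47 43
f 47 36 48
f 43 48 32
f 47 48 43
f 31 43 52
f 43 32 53
f 52 53 38
f 43 53 52
f 31 52 64
f 52 38 67
f 64 67 41
f 52 67 64
f 31 64 68
f 64 41 72
f 68 72 42
f 64 72 68
f 32 48 59
f 48 36 62
f 59 62 40
f 48 62 59
f 36 71 49
f 71 42 70
f 49 70 35
f 71 70 49
f 42 72 69
f 72 41 65
f 69 65 33
f 72 65 69
f 41 67 66
f 67 38 54
f 66 54 37
f 67 54 66
f 38 53 58
f 53 32 55
f 58 55 39
f 53 55 58
f 34 60 46
f 60 40 61
f 46 61 35
f 60 61 46
f 34 46 44
f 46 35 45
f 44 45 33
f 46 45 44
f 34 44 51
f 44 33 50
f 51 50 37
f 44 50 51
f 34 51 56
f 51 37 57
f 56 57 39
f 51 57 56
f 34 56 60
f 56 39 63
f 60 63 40
f 56 63 60
f 35 61 49
f 61 40 62
f 49 62 36
f 61 62 49
f 33 45 69
f 45 35 70
f 69 70 42
f 45 70 69
f 37 50 66
f 50 33 65
f 66 65 41
f 50 65 66
f 39 57 58
f 57 37 54
f 58 54 38
f 57 54 58
f 40 63 59
f 63 39 55
f 59 55 32
f 63 55 59
f 74 73 76
f 74 76 75
f 76 73 77
f 76 77 75
f 77 73 78
f 77 78 75
f 78 73 79
f 78 79 75
f 79 73 80
f 79 80 75
f 80 73 81
f 80 81 75
f 81 73 82
f 81 82 75
f 82 73 74
f 82 74 75



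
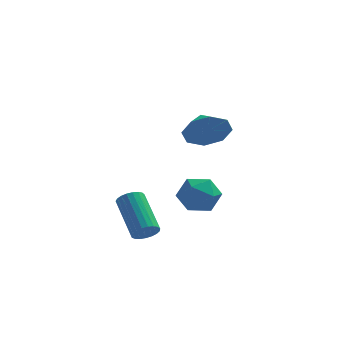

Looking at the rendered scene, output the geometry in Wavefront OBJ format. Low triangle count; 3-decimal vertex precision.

v 1.621 -2.597 -2.372
v 1.987 -2.796 -1.886
v 1.165 -1.222 -0.622
v 0.799 -1.023 -1.108
v 2.145 -2.618 -2.005
v 1.323 -1.044 -0.741
v 2.212 -2.437 -2.188
v 1.391 -0.862 -0.924
v 2.177 -2.283 -2.402
v 1.356 -0.708 -1.138
v 2.046 -2.184 -2.611
v 1.225 -0.609 -1.347
v 1.842 -2.156 -2.779
v 1.02 -0.581 -1.515
v 1.599 -2.204 -2.876
v 0.777 -0.629 -1.612
v 1.36 -2.321 -2.887
v 0.538 -0.746 -1.623
v 1.166 -2.485 -2.808
v 0.344 -0.91 -1.544
v 1.051 -2.669 -2.654
v 0.229 -1.094 -1.39
v 1.034 -2.84 -2.451
v 0.212 -1.265 -1.187
v 1.119 -2.97 -2.234
v 0.297 -1.395 -0.97
v 1.29 -3.035 -2.042
v 0.469 -1.46 -0.778
v 1.519 -3.024 -1.906
v 0.698 -1.449 -0.642
v 1.765 -2.94 -1.851
v 0.944 -1.365 -0.587
v 2.774 3.171 -2.622
v 3.751 3.088 -3.128
v 3.189 1.772 -1.592
v 4.166 1.689 -2.098
v 3.957 2.549 -1.438
v 3.701 3.414 -2.074
v 3.239 1.446 -2.646
v 2.983 2.311 -3.282
v 4.039 2.023 -3.143
v 4.483 2.704 -2.396
v 2.457 2.156 -2.324
v 2.901 2.837 -1.577
v 4.035 -0.807 2.88
v 4.67 -0.281 2.152
v 3.685 0.307 3.38
v 3.886 -0.4 1.869
v 3.19 -0.757 2.178
v 2.988 -1.144 2.898
v 3.4 -1.333 3.608
v 4.184 -1.214 3.891
v 4.88 -0.856 3.582
v 5.082 -0.47 2.862
f 2 1 5
f 2 5 3
f 3 5 6
f 3 6 4
f 5 1 7
f 5 7 6
f 6 7 8
f 6 8 4
f 7 1 9
f 7 9 8
f 8 9 10
f 8 10 4
f 9 1 11
f 9 11 10
f 10 11 12
f 10 12 4
f 11 1 13
f 11 13 12
f 12 13 14
f 12 14 4
f 13 1 15
f 13 15 14
f 14 15 16
f 14 16 4
f 15 1 17
f 15 17 16
f 16 17 18
f 16 18 4
f 17 1 19
f 17 19 18
f 18 19 20
f 18 20 4
f 19 1 21
f 19 21 20
f 20 21 22
f 20 22 4
f 21 1 23
f 21 23 22
f 22 23 24
f 22 24 4
f 23 1 25
f 23 25 24
f 24 25 26
f 24 26 4
f 25 1 27
f 25 27 26
f 26 27 28
f 26 28 4
f 27 1 29
f 27 29 28
f 28 29 30
f 28 30 4
f 29 1 31
f 29 31 30
f 30 31 32
f 30 32 4
f 31 1 2
f 31 2 32
f 32 2 3
f 32 3 4
f 33 44 38
f 33 38 34
f 33 34 40
f 33 40 43
f 33 43 44
f 34 38 42
f 38 44 37
f 44 43 35
f 43 40 39
f 40 34 41
f 36 42 37
f 36 37 35
f 36 35 39
f 36 39 41
f 36 41 42
f 37 42 38
f 35 37 44
f 39 35 43
f 41 39 40
f 42 41 34
f 46 45 48
f 46 48 47
f 48 45 49
f 48 49 47
f 49 45 50
f 49 50 47
f 50 45 51
f 50 51 47
f 51 45 52
f 51 52 47
f 52 45 53
f 52 53 47
f 53 45 54
f 53 54 47
f 54 45 46
f 54 46 47



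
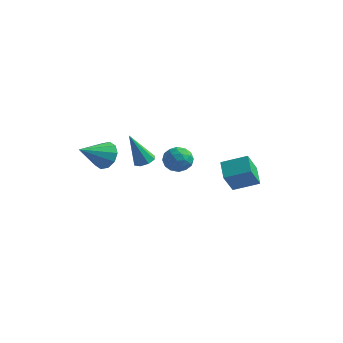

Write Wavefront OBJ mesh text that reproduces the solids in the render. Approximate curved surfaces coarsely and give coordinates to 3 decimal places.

v 1.905 1.261 -2.141
v 2.457 0.661 -2.234
v 1.063 0.399 -1.586
v 1.615 -0.201 -1.679
v 1.752 0.403 -1.141
v 2.272 0.935 -1.484
v 1.248 0.125 -2.336
v 1.768 0.657 -2.679
v 2.051 -0.041 -2.355
v 2.362 0.131 -1.616
v 1.158 0.929 -2.204
v 1.469 1.101 -1.465
v 2.255 1.036 -2.237
v 1.265 0.024 -1.583
v 1.345 0.378 -1.267
v 1.67 0.026 -1.322
v 2.147 1.198 -1.795
v 2.471 0.845 -1.85
v 2.056 0.693 -1.207
v 1.049 0.215 -1.97
v 1.373 -0.138 -2.025
v 1.85 1.034 -2.498
v 2.175 0.682 -2.553
v 1.464 0.367 -2.613
v 2.341 0.271 -2.362
v 1.845 -0.235 -2.036
v 1.63 -0.044 -2.422
v 1.936 0.269 -2.624
v 2.524 0.372 -1.928
v 2.028 -0.134 -1.601
v 2.109 0.221 -1.285
v 2.415 0.534 -1.487
v 2.285 -0.04 -1.999
v 1.492 1.194 -2.219
v 0.996 0.688 -1.892
v 1.105 0.526 -2.333
v 1.411 0.839 -2.535
v 1.675 1.295 -1.784
v 1.179 0.789 -1.458
v 1.584 0.791 -1.196
v 1.89 1.104 -1.398
v 1.235 1.1 -1.821
v -0.711 -2.435 -0.706
v -0.258 -2.209 -0.023
v -1.429 -3.745 0.206
v -0.714 -1.949 -0.009
v -1.169 -1.874 -0.26
v -1.449 -2.014 -0.682
v -1.447 -2.315 -1.113
v -1.164 -2.661 -1.388
v -0.708 -2.922 -1.403
v -0.253 -2.996 -1.151
v 0.027 -2.856 -0.729
v 0.025 -2.555 -0.299
v 0.64 -0.91 -1.53
v 1.062 -1.296 -1.432
v -0.04 -1.21 0.23
v 1.179 -0.883 -1.317
v 0.98 -0.486 -1.326
v 0.582 -0.338 -1.455
v 0.218 -0.525 -1.627
v 0.101 -0.937 -1.743
v 0.3 -1.334 -1.733
v 0.698 -1.482 -1.605
v 3.01 4.013 -4.536
v 2.84 3.234 -3.277
v 4.275 4.561 -4.025
v 4.105 3.782 -2.767
v 3.615 3.078 -5.033
v 3.445 2.299 -3.775
v 4.88 3.626 -4.523
v 4.71 2.847 -3.264
f 1 38 17
f 38 12 41
f 17 41 6
f 38 41 17
f 1 17 13
f 17 6 18
f 13 18 2
f 17 18 13
f 1 13 22
f 13 2 23
f 22 23 8
f 13 23 22
f 1 22 34
f 22 8 37
f 34 37 11
f 22 37 34
f 1 34 38
f 34 11 42
f 38 42 12
f 34 42 38
f 2 18 29
f 18 6 32
f 29 32 10
f 18 32 29
f 6 41 19
f 41 12 40
f 19 40 5
f 41 40 19
f 12 42 39
f 42 11 35
f 39 35 3
f 42 35 39
f 11 37 36
f 37 8 24
f 36 24 7
f 37 24 36
f 8 23 28
f 23 2 25
f 28 25 9
f 23 25 28
f 4 30 16
f 30 10 31
f 16 31 5
f 30 31 16
f 4 16 14
f 16 5 15
f 14 15 3
f 16 15 14
f 4 14 21
f 14 3 20
f 21 20 7
f 14 20 21
f 4 21 26
f 21 7 27
f 26 27 9
f 21 27 26
f 4 26 30
f 26 9 33
f 30 33 10
f 26 33 30
f 5 31 19
f 31 10 32
f 19 32 6
f 31 32 19
f 3 15 39
f 15 5 40
f 39 40 12
f 15 40 39
f 7 20 36
f 20 3 35
f 36 35 11
f 20 35 36
f 9 27 28
f 27 7 24
f 28 24 8
f 27 24 28
f 10 33 29
f 33 9 25
f 29 25 2
f 33 25 29
f 44 43 46
f 44 46 45
f 46 43 47
f 46 47 45
f 47 43 48
f 47 48 45
f 48 43 49
f 48 49 45
f 49 43 50
f 49 50 45
f 50 43 51
f 50 51 45
f 51 43 52
f 51 52 45
f 52 43 53
f 52 53 45
f 53 43 54
f 53 54 45
f 54 43 44
f 54 44 45
f 56 55 58
f 56 58 57
f 58 55 59
f 58 59 57
f 59 55 60
f 59 60 57
f 60 55 61
f 60 61 57
f 61 55 62
f 61 62 57
f 62 55 63
f 62 63 57
f 63 55 64
f 63 64 57
f 64 55 56
f 64 56 57
f 66 68 65
f 69 66 65
f 65 68 67
f 67 69 65
f 66 72 68
f 70 66 69
f 70 72 66
f 68 72 67
f 71 69 67
f 67 72 71
f 71 70 69
f 72 70 71



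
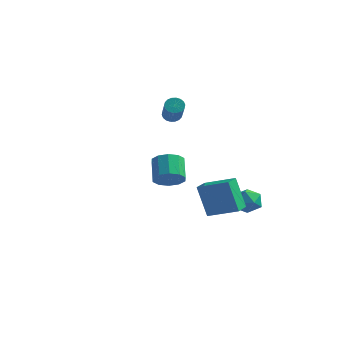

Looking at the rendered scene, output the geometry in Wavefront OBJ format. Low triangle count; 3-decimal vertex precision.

v -3.22 3.056 2.256
v -2.798 3.393 2.266
v -1.778 2.081 3.414
v -2.2 1.744 3.404
v -2.926 3.461 2.458
v -1.906 2.149 3.606
v -3.112 3.45 2.609
v -2.092 2.138 3.758
v -3.319 3.36 2.691
v -2.299 2.048 3.839
v -3.507 3.21 2.687
v -2.487 1.898 3.835
v -3.638 3.029 2.597
v -2.618 1.717 3.745
v -3.686 2.854 2.439
v -2.666 1.542 3.588
v -3.642 2.719 2.246
v -2.622 1.407 3.394
v -3.514 2.651 2.054
v -2.494 1.339 3.202
v -3.328 2.662 1.902
v -2.308 1.35 3.051
v -3.121 2.752 1.821
v -2.101 1.44 2.969
v -2.933 2.902 1.825
v -1.913 1.59 2.973
v -2.802 3.083 1.915
v -1.782 1.771 3.063
v -2.754 3.258 2.072
v -1.734 1.946 3.221
v 1.327 -4.173 0.66
v 2.059 -3.859 0.857
v 1.464 -3.053 1.777
v 0.733 -3.367 1.58
v 1.863 -3.577 0.484
v 1.268 -2.771 1.404
v 1.462 -3.524 0.178
v 0.868 -2.717 1.098
v 1.011 -3.718 0.056
v 0.416 -2.912 0.976
v 0.68 -4.086 0.165
v 0.085 -3.28 1.085
v 0.596 -4.487 0.463
v 0.001 -3.681 1.383
v 0.792 -4.769 0.836
v 0.197 -3.963 1.756
v 1.192 -4.823 1.142
v 0.598 -4.016 2.062
v 1.644 -4.628 1.264
v 1.049 -3.822 2.184
v 1.975 -4.26 1.155
v 1.38 -3.454 2.075
v 0.905 -0.034 -3.224
v 0.259 -0.013 -1.364
v 0.684 1.061 -3.314
v 0.038 1.082 -1.453
v 2.522 0.338 -2.667
v 1.876 0.359 -0.806
v 2.301 1.433 -2.756
v 1.655 1.454 -0.896
v 1.293 3.233 -2.321
v 2.148 3.103 -2.441
v 1.012 2.417 -3.439
v 1.867 2.287 -3.559
v 1.466 1.941 -2.865
v 1.64 2.445 -2.174
v 1.52 3.075 -3.706
v 1.694 3.579 -3.015
v 2.288 3.005 -3.297
v 2.255 2.305 -2.777
v 0.905 3.215 -3.103
v 0.872 2.515 -2.583
f 2 1 5
f 2 5 3
f 3 5 6
f 3 6 4
f 5 1 7
f 5 7 6
f 6 7 8
f 6 8 4
f 7 1 9
f 7 9 8
f 8 9 10
f 8 10 4
f 9 1 11
f 9 11 10
f 10 11 12
f 10 12 4
f 11 1 13
f 11 13 12
f 12 13 14
f 12 14 4
f 13 1 15
f 13 15 14
f 14 15 16
f 14 16 4
f 15 1 17
f 15 17 16
f 16 17 18
f 16 18 4
f 17 1 19
f 17 19 18
f 18 19 20
f 18 20 4
f 19 1 21
f 19 21 20
f 20 21 22
f 20 22 4
f 21 1 23
f 21 23 22
f 22 23 24
f 22 24 4
f 23 1 25
f 23 25 24
f 24 25 26
f 24 26 4
f 25 1 27
f 25 27 26
f 26 27 28
f 26 28 4
f 27 1 29
f 27 29 28
f 28 29 30
f 28 30 4
f 29 1 2
f 29 2 30
f 30 2 3
f 30 3 4
f 32 31 35
f 32 35 33
f 33 35 36
f 33 36 34
f 35 31 37
f 35 37 36
f 36 37 38
f 36 38 34
f 37 31 39
f 37 39 38
f 38 39 40
f 38 40 34
f 39 31 41
f 39 41 40
f 40 41 42
f 40 42 34
f 41 31 43
f 41 43 42
f 42 43 44
f 42 44 34
f 43 31 45
f 43 45 44
f 44 45 46
f 44 46 34
f 45 31 47
f 45 47 46
f 46 47 48
f 46 48 34
f 47 31 49
f 47 49 48
f 48 49 50
f 48 50 34
f 49 31 51
f 49 51 50
f 50 51 52
f 50 52 34
f 51 31 32
f 51 32 52
f 52 32 33
f 52 33 34
f 54 56 53
f 57 54 53
f 53 56 55
f 55 57 53
f 54 60 56
f 58 54 57
f 58 60 54
f 56 60 55
f 59 57 55
f 55 60 59
f 59 58 57
f 60 58 59
f 61 72 66
f 61 66 62
f 61 62 68
f 61 68 71
f 61 71 72
f 62 66 70
f 66 72 65
f 72 71 63
f 71 68 67
f 68 62 69
f 64 70 65
f 64 65 63
f 64 63 67
f 64 67 69
f 64 69 70
f 65 70 66
f 63 65 72
f 67 63 71
f 69 67 68
f 70 69 62



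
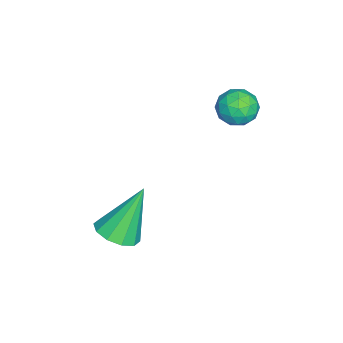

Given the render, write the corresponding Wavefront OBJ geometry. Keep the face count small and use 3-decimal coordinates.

v -0.798 -3.637 -0.467
v -0.129 -3.321 -0.345
v -1.422 -2.963 1.207
v -0.394 -3.013 -0.568
v -0.813 -2.943 -0.752
v -1.227 -3.138 -0.828
v -1.477 -3.524 -0.766
v -1.467 -3.952 -0.59
v -1.202 -4.261 -0.367
v -0.782 -4.33 -0.183
v -0.369 -4.135 -0.107
v -0.119 -3.749 -0.169
v -3.758 -0.126 3.716
v -3.318 -0.251 3.195
v -4.162 -1.169 3.625
v -3.722 -1.294 3.104
v -3.481 -1.213 3.75
v -3.231 -0.568 3.806
v -4.249 -0.852 3.014
v -3.999 -0.207 3.07
v -3.621 -0.7 2.761
v -3.146 -0.923 3.215
v -4.334 -0.497 3.605
v -3.859 -0.72 4.059
v -3.502 -0.097 3.463
v -3.978 -1.323 3.357
v -3.836 -1.276 3.736
v -3.577 -1.349 3.43
v -3.452 -0.283 3.823
v -3.193 -0.357 3.516
v -3.289 -0.922 3.842
v -4.287 -1.063 3.304
v -4.028 -1.137 2.997
v -3.903 -0.071 3.39
v -3.644 -0.144 3.084
v -4.191 -0.498 2.978
v -3.422 -0.434 2.902
v -3.659 -1.047 2.849
v -3.969 -0.787 2.796
v -3.822 -0.408 2.829
v -3.143 -0.565 3.169
v -3.38 -1.179 3.116
v -3.239 -1.131 3.495
v -3.092 -0.752 3.528
v -3.321 -0.829 2.914
v -4.1 -0.241 3.704
v -4.337 -0.855 3.651
v -4.388 -0.668 3.292
v -4.241 -0.289 3.325
v -3.821 -0.373 3.971
v -4.058 -0.986 3.918
v -3.658 -1.012 3.991
v -3.511 -0.633 4.024
v -4.159 -0.591 3.906
f 2 1 4
f 2 4 3
f 4 1 5
f 4 5 3
f 5 1 6
f 5 6 3
f 6 1 7
f 6 7 3
f 7 1 8
f 7 8 3
f 8 1 9
f 8 9 3
f 9 1 10
f 9 10 3
f 10 1 11
f 10 11 3
f 11 1 12
f 11 12 3
f 12 1 2
f 12 2 3
f 13 50 29
f 50 24 53
f 29 53 18
f 50 53 29
f 13 29 25
f 29 18 30
f 25 30 14
f 29 30 25
f 13 25 34
f 25 14 35
f 34 35 20
f 25 35 34
f 13 34 46
f 34 20 49
f 46 49 23
f 34 49 46
f 13 46 50
f 46 23 54
f 50 54 24
f 46 54 50
f 14 30 41
f 30 18 44
f 41 44 22
f 30 44 41
f 18 53 31
f 53 24 52
f 31 52 17
f 53 52 31
f 24 54 51
f 54 23 47
f 51 47 15
f 54 47 51
f 23 49 48
f 49 20 36
f 48 36 19
f 49 36 48
f 20 35 40
f 35 14 37
f 40 37 21
f 35 37 40
f 16 42 28
f 42 22 43
f 28 43 17
f 42 43 28
f 16 28 26
f 28 17 27
f 26 27 15
f 28 27 26
f 16 26 33
f 26 15 32
f 33 32 19
f 26 32 33
f 16 33 38
f 33 19 39
f 38 39 21
f 33 39 38
f 16 38 42
f 38 21 45
f 42 45 22
f 38 45 42
f 17 43 31
f 43 22 44
f 31 44 18
f 43 44 31
f 15 27 51
f 27 17 52
f 51 52 24
f 27 52 51
f 19 32 48
f 32 15 47
f 48 47 23
f 32 47 48
f 21 39 40
f 39 19 36
f 40 36 20
f 39 36 40
f 22 45 41
f 45 21 37
f 41 37 14
f 45 37 41



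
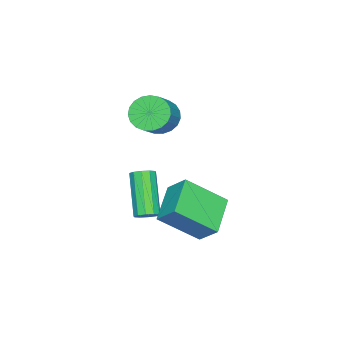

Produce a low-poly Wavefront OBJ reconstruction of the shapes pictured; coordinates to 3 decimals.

v 0.005 -0.193 1.678
v 0.404 0.18 1.066
v 1.453 0.346 1.85
v 1.055 -0.027 2.462
v 0.248 0.442 1.219
v 1.297 0.608 2.003
v 0.05 0.594 1.451
v 1.1 0.76 2.235
v -0.155 0.61 1.723
v 0.894 0.776 2.507
v -0.333 0.487 1.987
v 0.716 0.653 2.771
v -0.452 0.247 2.197
v 0.597 0.413 2.981
v -0.492 -0.069 2.318
v 0.557 0.097 3.102
v -0.446 -0.407 2.328
v 0.603 -0.241 3.112
v -0.322 -0.708 2.226
v 0.727 -0.542 3.01
v -0.142 -0.919 2.029
v 0.908 -0.754 2.813
v 0.064 -1.006 1.771
v 1.114 -0.84 2.555
v 0.26 -0.951 1.497
v 1.31 -0.785 2.281
v 0.412 -0.766 1.255
v 1.461 -0.6 2.039
v 0.494 -0.481 1.086
v 1.543 -0.315 1.869
v 0.491 -0.147 1.019
v 1.54 0.019 1.802
v 1.884 0.323 -2.559
v 2.314 0.181 -2.323
v 1.225 -0.624 -0.825
v 0.796 -0.483 -1.061
v 2.238 0.47 -2.223
v 1.149 -0.335 -0.724
v 2.027 0.703 -2.251
v 0.939 -0.102 -0.752
v 1.762 0.79 -2.397
v 0.673 -0.015 -0.898
v 1.543 0.699 -2.605
v 0.455 -0.106 -1.106
v 1.455 0.464 -2.795
v 0.366 -0.341 -1.297
v 1.531 0.175 -2.896
v 0.442 -0.63 -1.397
v 1.741 -0.058 -2.868
v 0.653 -0.863 -1.369
v 2.007 -0.145 -2.722
v 0.918 -0.95 -1.223
v 2.225 -0.054 -2.514
v 1.137 -0.859 -1.015
v 1.333 0.894 -1.135
v 1.471 1.712 -0.354
v 0.459 2.196 -2.344
v 0.598 3.014 -1.563
v 2.862 1.286 -1.817
v 3.001 2.104 -1.036
v 1.989 2.588 -3.026
v 2.127 3.406 -2.245
f 2 1 5
f 2 5 3
f 3 5 6
f 3 6 4
f 5 1 7
f 5 7 6
f 6 7 8
f 6 8 4
f 7 1 9
f 7 9 8
f 8 9 10
f 8 10 4
f 9 1 11
f 9 11 10
f 10 11 12
f 10 12 4
f 11 1 13
f 11 13 12
f 12 13 14
f 12 14 4
f 13 1 15
f 13 15 14
f 14 15 16
f 14 16 4
f 15 1 17
f 15 17 16
f 16 17 18
f 16 18 4
f 17 1 19
f 17 19 18
f 18 19 20
f 18 20 4
f 19 1 21
f 19 21 20
f 20 21 22
f 20 22 4
f 21 1 23
f 21 23 22
f 22 23 24
f 22 24 4
f 23 1 25
f 23 25 24
f 24 25 26
f 24 26 4
f 25 1 27
f 25 27 26
f 26 27 28
f 26 28 4
f 27 1 29
f 27 29 28
f 28 29 30
f 28 30 4
f 29 1 31
f 29 31 30
f 30 31 32
f 30 32 4
f 31 1 2
f 31 2 32
f 32 2 3
f 32 3 4
f 34 33 37
f 34 37 35
f 35 37 38
f 35 38 36
f 37 33 39
f 37 39 38
f 38 39 40
f 38 40 36
f 39 33 41
f 39 41 40
f 40 41 42
f 40 42 36
f 41 33 43
f 41 43 42
f 42 43 44
f 42 44 36
f 43 33 45
f 43 45 44
f 44 45 46
f 44 46 36
f 45 33 47
f 45 47 46
f 46 47 48
f 46 48 36
f 47 33 49
f 47 49 48
f 48 49 50
f 48 50 36
f 49 33 51
f 49 51 50
f 50 51 52
f 50 52 36
f 51 33 53
f 51 53 52
f 52 53 54
f 52 54 36
f 53 33 34
f 53 34 54
f 54 34 35
f 54 35 36
f 56 58 55
f 59 56 55
f 55 58 57
f 57 59 55
f 56 62 58
f 60 56 59
f 60 62 56
f 58 62 57
f 61 59 57
f 57 62 61
f 61 60 59
f 62 60 61



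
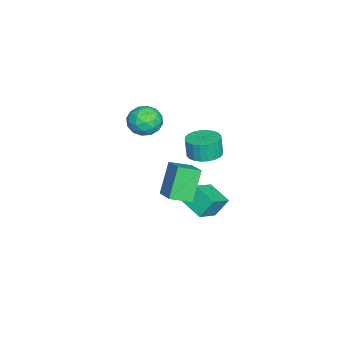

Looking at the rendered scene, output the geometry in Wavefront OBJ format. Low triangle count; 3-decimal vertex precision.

v 0.858 -0.405 3.544
v 1.186 0.032 2.708
v 1.554 -1.792 3.092
v 1.882 -1.355 2.256
v 2.264 -1.091 3.141
v 1.834 -0.234 3.42
v 0.906 -1.526 2.38
v 0.476 -0.669 2.659
v 1.216 -0.661 1.989
v 2.055 -0.392 2.458
v 0.685 -1.368 3.342
v 1.524 -1.099 3.811
v 0.961 -0.065 3.165
v 1.779 -1.695 2.635
v 2.004 -1.54 3.154
v 2.197 -1.283 2.663
v 1.342 -0.221 3.584
v 1.534 0.036 3.092
v 2.168 -0.624 3.347
v 1.206 -1.796 2.708
v 1.398 -1.539 2.216
v 0.543 -0.477 3.137
v 0.736 -0.22 2.646
v 0.572 -1.136 2.453
v 1.171 -0.215 2.251
v 1.58 -1.03 1.986
v 1.007 -1.131 2.059
v 0.753 -0.627 2.223
v 1.664 -0.057 2.527
v 2.074 -0.872 2.262
v 2.298 -0.717 2.782
v 2.045 -0.213 2.946
v 1.682 -0.464 2.105
v 0.666 -0.888 3.538
v 1.076 -1.703 3.273
v 0.695 -1.547 2.854
v 0.442 -1.043 3.018
v 1.16 -0.73 3.814
v 1.569 -1.545 3.549
v 1.987 -1.133 3.577
v 1.733 -0.629 3.741
v 1.058 -1.296 3.695
v 1.33 2.274 0.876
v 2.266 2.292 0.959
v 2.166 2.164 2.108
v 1.23 2.146 2.024
v 2.185 2.648 0.992
v 2.085 2.52 2.14
v 1.973 2.947 1.007
v 1.873 2.819 2.155
v 1.663 3.144 1.002
v 1.563 3.016 2.15
v 1.303 3.208 0.978
v 1.203 3.08 2.126
v 0.947 3.13 0.938
v 0.847 3.002 2.086
v 0.649 2.922 0.889
v 0.549 2.794 2.037
v 0.455 2.615 0.838
v 0.355 2.487 1.986
v 0.394 2.256 0.792
v 0.294 2.128 1.941
v 0.475 1.9 0.76
v 0.375 1.772 1.908
v 0.687 1.601 0.745
v 0.587 1.473 1.893
v 0.997 1.404 0.75
v 0.897 1.276 1.898
v 1.357 1.34 0.774
v 1.257 1.212 1.922
v 1.713 1.418 0.814
v 1.613 1.29 1.962
v 2.011 1.626 0.863
v 1.911 1.498 2.011
v 2.205 1.933 0.914
v 2.105 1.805 2.062
v 0.651 1.433 -0.705
v 1.163 0.324 -0.261
v 1.82 2.221 -0.086
v 2.333 1.112 0.358
v 1.707 1.228 -2.438
v 2.22 0.119 -1.994
v 2.877 2.016 -1.819
v 3.389 0.907 -1.375
v -0.563 1.443 -4.377
v -0.9 2.106 -3.299
v 0.242 2.608 -4.842
v -0.095 3.271 -3.763
v 0.655 0.889 -3.657
v 0.318 1.552 -2.578
v 1.46 2.054 -4.121
v 1.123 2.717 -3.043
f 1 38 17
f 38 12 41
f 17 41 6
f 38 41 17
f 1 17 13
f 17 6 18
f 13 18 2
f 17 18 13
f 1 13 22
f 13 2 23
f 22 23 8
f 13 23 22
f 1 22 34
f 22 8 37
f 34 37 11
f 22 37 34
f 1 34 38
f 34 11 42
f 38 42 12
f 34 42 38
f 2 18 29
f 18 6 32
f 29 32 10
f 18 32 29
f 6 41 19
f 41 12 40
f 19 40 5
f 41 40 19
f 12 42 39
f 42 11 35
f 39 35 3
f 42 35 39
f 11 37 36
f 37 8 24
f 36 24 7
f 37 24 36
f 8 23 28
f 23 2 25
f 28 25 9
f 23 25 28
f 4 30 16
f 30 10 31
f 16 31 5
f 30 31 16
f 4 16 14
f 16 5 15
f 14 15 3
f 16 15 14
f 4 14 21
f 14 3 20
f 21 20 7
f 14 20 21
f 4 21 26
f 21 7 27
f 26 27 9
f 21 27 26
f 4 26 30
f 26 9 33
f 30 33 10
f 26 33 30
f 5 31 19
f 31 10 32
f 19 32 6
f 31 32 19
f 3 15 39
f 15 5 40
f 39 40 12
f 15 40 39
f 7 20 36
f 20 3 35
f 36 35 11
f 20 35 36
f 9 27 28
f 27 7 24
f 28 24 8
f 27 24 28
f 10 33 29
f 33 9 25
f 29 25 2
f 33 25 29
f 44 43 47
f 44 47 45
f 45 47 48
f 45 48 46
f 47 43 49
f 47 49 48
f 48 49 50
f 48 50 46
f 49 43 51
f 49 51 50
f 50 51 52
f 50 52 46
f 51 43 53
f 51 53 52
f 52 53 54
f 52 54 46
f 53 43 55
f 53 55 54
f 54 55 56
f 54 56 46
f 55 43 57
f 55 57 56
f 56 57 58
f 56 58 46
f 57 43 59
f 57 59 58
f 58 59 60
f 58 60 46
f 59 43 61
f 59 61 60
f 60 61 62
f 60 62 46
f 61 43 63
f 61 63 62
f 62 63 64
f 62 64 46
f 63 43 65
f 63 65 64
f 64 65 66
f 64 66 46
f 65 43 67
f 65 67 66
f 66 67 68
f 66 68 46
f 67 43 69
f 67 69 68
f 68 69 70
f 68 70 46
f 69 43 71
f 69 71 70
f 70 71 72
f 70 72 46
f 71 43 73
f 71 73 72
f 72 73 74
f 72 74 46
f 73 43 75
f 73 75 74
f 74 75 76
f 74 76 46
f 75 43 44
f 75 44 76
f 76 44 45
f 76 45 46
f 78 80 77
f 81 78 77
f 77 80 79
f 79 81 77
f 78 84 80
f 82 78 81
f 82 84 78
f 80 84 79
f 83 81 79
f 79 84 83
f 83 82 81
f 84 82 83
f 86 88 85
f 89 86 85
f 85 88 87
f 87 89 85
f 86 92 88
f 90 86 89
f 90 92 86
f 88 92 87
f 91 89 87
f 87 92 91
f 91 90 89
f 92 90 91



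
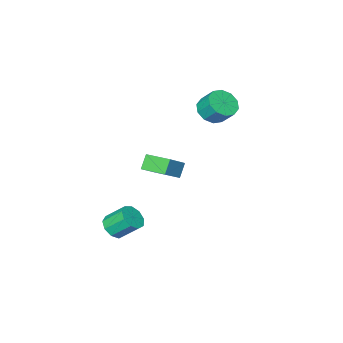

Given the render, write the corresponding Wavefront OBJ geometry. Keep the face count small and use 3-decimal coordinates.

v 2.715 -0.011 -3.366
v 3.221 -0.219 -2.867
v 2.67 0.582 -1.975
v 2.165 0.791 -2.474
v 3.388 0.183 -3.125
v 2.837 0.985 -2.233
v 3.24 0.495 -3.496
v 2.689 1.296 -2.604
v 2.847 0.57 -3.806
v 2.296 1.371 -2.914
v 2.393 0.373 -3.91
v 1.842 1.175 -3.018
v 2.089 -0.003 -3.76
v 1.538 0.798 -2.867
v 2.079 -0.383 -3.425
v 1.528 0.419 -2.533
v 2.366 -0.588 -3.063
v 1.815 0.213 -2.171
v 2.817 -0.524 -2.843
v 2.266 0.278 -1.95
v -3.102 0.086 2.626
v -2.351 0.45 2.416
v -2.488 1.198 3.225
v -3.238 0.834 3.434
v -2.733 0.686 2.133
v -2.87 1.434 2.941
v -3.256 0.694 2.037
v -3.392 1.442 2.846
v -3.72 0.469 2.167
v -3.856 1.217 2.975
v -3.948 0.098 2.471
v -4.084 0.846 3.28
v -3.852 -0.278 2.835
v -3.989 0.47 3.644
v -3.47 -0.514 3.119
v -3.607 0.234 3.927
v -2.948 -0.522 3.214
v -3.084 0.226 4.023
v -2.484 -0.297 3.085
v -2.62 0.451 3.893
v -2.256 0.074 2.78
v -2.392 0.822 3.589
v 0.256 0.474 0.719
v 1.392 0.815 1.571
v -0.186 1.725 0.809
v 0.95 2.066 1.661
v 0.73 0.694 -0.001
v 1.866 1.035 0.851
v 0.288 1.945 0.089
v 1.424 2.286 0.941
f 2 1 5
f 2 5 3
f 3 5 6
f 3 6 4
f 5 1 7
f 5 7 6
f 6 7 8
f 6 8 4
f 7 1 9
f 7 9 8
f 8 9 10
f 8 10 4
f 9 1 11
f 9 11 10
f 10 11 12
f 10 12 4
f 11 1 13
f 11 13 12
f 12 13 14
f 12 14 4
f 13 1 15
f 13 15 14
f 14 15 16
f 14 16 4
f 15 1 17
f 15 17 16
f 16 17 18
f 16 18 4
f 17 1 19
f 17 19 18
f 18 19 20
f 18 20 4
f 19 1 2
f 19 2 20
f 20 2 3
f 20 3 4
f 22 21 25
f 22 25 23
f 23 25 26
f 23 26 24
f 25 21 27
f 25 27 26
f 26 27 28
f 26 28 24
f 27 21 29
f 27 29 28
f 28 29 30
f 28 30 24
f 29 21 31
f 29 31 30
f 30 31 32
f 30 32 24
f 31 21 33
f 31 33 32
f 32 33 34
f 32 34 24
f 33 21 35
f 33 35 34
f 34 35 36
f 34 36 24
f 35 21 37
f 35 37 36
f 36 37 38
f 36 38 24
f 37 21 39
f 37 39 38
f 38 39 40
f 38 40 24
f 39 21 41
f 39 41 40
f 40 41 42
f 40 42 24
f 41 21 22
f 41 22 42
f 42 22 23
f 42 23 24
f 44 46 43
f 47 44 43
f 43 46 45
f 45 47 43
f 44 50 46
f 48 44 47
f 48 50 44
f 46 50 45
f 49 47 45
f 45 50 49
f 49 48 47
f 50 48 49



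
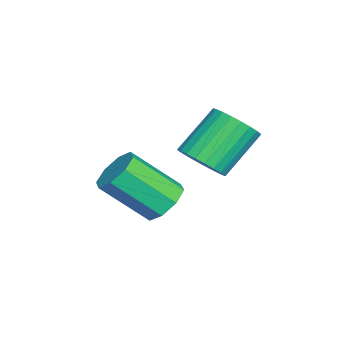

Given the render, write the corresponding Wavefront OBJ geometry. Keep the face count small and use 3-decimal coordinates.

v -2.573 2.953 -0.39
v -2.02 3.61 -0.429
v -3.013 4.524 0.85
v -3.567 3.867 0.89
v -2.242 3.698 -0.665
v -3.236 4.612 0.615
v -2.515 3.672 -0.858
v -3.509 4.586 0.422
v -2.797 3.537 -0.98
v -3.791 4.45 0.299
v -3.045 3.313 -1.013
v -4.038 4.226 0.267
v -3.221 3.034 -0.95
v -4.214 3.947 0.33
v -3.298 2.743 -0.802
v -4.292 3.656 0.477
v -3.265 2.484 -0.592
v -4.258 3.397 0.688
v -3.127 2.296 -0.35
v -4.12 3.21 0.929
v -2.904 2.208 -0.115
v -3.898 3.122 1.165
v -2.631 2.234 0.078
v -3.625 3.148 1.358
v -2.349 2.37 0.201
v -3.343 3.283 1.48
v -2.102 2.594 0.233
v -3.095 3.507 1.513
v -1.926 2.873 0.17
v -2.919 3.786 1.45
v -1.848 3.164 0.023
v -2.842 4.077 1.302
v -1.882 3.423 -0.188
v -2.875 4.336 1.092
v -3.587 1.718 -2.84
v -2.74 1.755 -2.904
v -2.567 0.239 -1.505
v -3.413 0.202 -1.44
v -2.972 2.153 -2.445
v -2.799 0.637 -1.045
v -3.565 2.296 -2.216
v -3.391 0.78 -0.817
v -4.17 2.1 -2.353
v -3.996 0.584 -0.954
v -4.433 1.681 -2.775
v -4.26 0.165 -1.376
v -4.201 1.283 -3.235
v -4.028 -0.233 -1.835
v -3.609 1.14 -3.463
v -3.435 -0.376 -2.064
v -3.004 1.336 -3.326
v -2.83 -0.18 -1.927
f 2 1 5
f 2 5 3
f 3 5 6
f 3 6 4
f 5 1 7
f 5 7 6
f 6 7 8
f 6 8 4
f 7 1 9
f 7 9 8
f 8 9 10
f 8 10 4
f 9 1 11
f 9 11 10
f 10 11 12
f 10 12 4
f 11 1 13
f 11 13 12
f 12 13 14
f 12 14 4
f 13 1 15
f 13 15 14
f 14 15 16
f 14 16 4
f 15 1 17
f 15 17 16
f 16 17 18
f 16 18 4
f 17 1 19
f 17 19 18
f 18 19 20
f 18 20 4
f 19 1 21
f 19 21 20
f 20 21 22
f 20 22 4
f 21 1 23
f 21 23 22
f 22 23 24
f 22 24 4
f 23 1 25
f 23 25 24
f 24 25 26
f 24 26 4
f 25 1 27
f 25 27 26
f 26 27 28
f 26 28 4
f 27 1 29
f 27 29 28
f 28 29 30
f 28 30 4
f 29 1 31
f 29 31 30
f 30 31 32
f 30 32 4
f 31 1 33
f 31 33 32
f 32 33 34
f 32 34 4
f 33 1 2
f 33 2 34
f 34 2 3
f 34 3 4
f 36 35 39
f 36 39 37
f 37 39 40
f 37 40 38
f 39 35 41
f 39 41 40
f 40 41 42
f 40 42 38
f 41 35 43
f 41 43 42
f 42 43 44
f 42 44 38
f 43 35 45
f 43 45 44
f 44 45 46
f 44 46 38
f 45 35 47
f 45 47 46
f 46 47 48
f 46 48 38
f 47 35 49
f 47 49 48
f 48 49 50
f 48 50 38
f 49 35 51
f 49 51 50
f 50 51 52
f 50 52 38
f 51 35 36
f 51 36 52
f 52 36 37
f 52 37 38



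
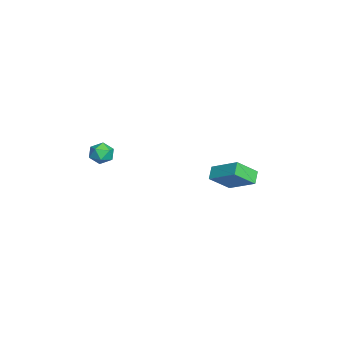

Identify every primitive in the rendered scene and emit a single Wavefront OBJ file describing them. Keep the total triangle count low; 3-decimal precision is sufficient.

v -1.182 2.215 -2.134
v -1.933 2.381 -1.576
v -1.735 3.412 -3.237
v -2.486 3.579 -2.68
v -0.114 3.641 -1.12
v -0.865 3.808 -0.563
v -0.667 4.839 -2.224
v -1.418 5.005 -1.666
v 2.915 -3.671 2.885
v 3.254 -3.36 2.257
v 4.046 -3.98 3.343
v 4.385 -3.669 2.715
v 4.033 -3.209 3.234
v 3.334 -3.018 2.951
v 3.966 -4.322 2.649
v 3.267 -4.131 2.366
v 3.904 -3.763 2.111
v 3.945 -3.075 2.473
v 3.355 -4.265 3.127
v 3.396 -3.577 3.489
f 2 4 1
f 5 2 1
f 1 4 3
f 3 5 1
f 2 8 4
f 6 2 5
f 6 8 2
f 4 8 3
f 7 5 3
f 3 8 7
f 7 6 5
f 8 6 7
f 9 20 14
f 9 14 10
f 9 10 16
f 9 16 19
f 9 19 20
f 10 14 18
f 14 20 13
f 20 19 11
f 19 16 15
f 16 10 17
f 12 18 13
f 12 13 11
f 12 11 15
f 12 15 17
f 12 17 18
f 13 18 14
f 11 13 20
f 15 11 19
f 17 15 16
f 18 17 10



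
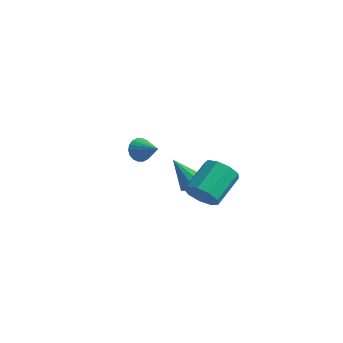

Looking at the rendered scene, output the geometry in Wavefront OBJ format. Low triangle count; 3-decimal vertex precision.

v 2.684 0.476 -2.181
v 3.644 0.609 -2.165
v 3.397 2.257 -1.024
v 2.436 2.124 -1.039
v 3.379 0.928 -2.683
v 3.132 2.576 -1.541
v 2.789 1.036 -2.966
v 2.541 2.684 -1.824
v 2.149 0.881 -2.881
v 1.902 2.529 -1.74
v 1.759 0.537 -2.469
v 1.512 2.185 -1.327
v 1.802 0.164 -1.922
v 1.555 1.812 -0.78
v 2.258 -0.063 -1.496
v 2.01 1.585 -0.354
v 2.912 -0.037 -1.39
v 2.665 1.611 -0.249
v 3.46 0.228 -1.655
v 3.213 1.876 -0.513
v 0.401 2.203 -2.774
v 0.754 2.721 -2.326
v -1.101 2.237 -1.626
v 0.554 2.937 -2.595
v 0.312 2.956 -2.911
v 0.094 2.773 -3.191
v -0.041 2.438 -3.359
v -0.058 2.04 -3.37
v 0.048 1.686 -3.221
v 0.248 1.47 -2.952
v 0.49 1.451 -2.636
v 0.707 1.634 -2.356
v 0.843 1.969 -2.188
v 0.86 2.367 -2.177
v -4.385 3.051 -2.304
v -4.119 3.351 -2.985
v -3.035 3.049 -1.776
v -4.192 3.638 -2.796
v -4.304 3.809 -2.51
v -4.431 3.83 -2.183
v -4.55 3.697 -1.88
v -4.636 3.435 -1.661
v -4.672 3.098 -1.57
v -4.652 2.751 -1.624
v -4.578 2.464 -1.812
v -4.467 2.293 -2.098
v -4.339 2.272 -2.425
v -4.22 2.405 -2.728
v -4.134 2.667 -2.947
v -4.098 3.004 -3.039
f 2 1 5
f 2 5 3
f 3 5 6
f 3 6 4
f 5 1 7
f 5 7 6
f 6 7 8
f 6 8 4
f 7 1 9
f 7 9 8
f 8 9 10
f 8 10 4
f 9 1 11
f 9 11 10
f 10 11 12
f 10 12 4
f 11 1 13
f 11 13 12
f 12 13 14
f 12 14 4
f 13 1 15
f 13 15 14
f 14 15 16
f 14 16 4
f 15 1 17
f 15 17 16
f 16 17 18
f 16 18 4
f 17 1 19
f 17 19 18
f 18 19 20
f 18 20 4
f 19 1 2
f 19 2 20
f 20 2 3
f 20 3 4
f 22 21 24
f 22 24 23
f 24 21 25
f 24 25 23
f 25 21 26
f 25 26 23
f 26 21 27
f 26 27 23
f 27 21 28
f 27 28 23
f 28 21 29
f 28 29 23
f 29 21 30
f 29 30 23
f 30 21 31
f 30 31 23
f 31 21 32
f 31 32 23
f 32 21 33
f 32 33 23
f 33 21 34
f 33 34 23
f 34 21 22
f 34 22 23
f 36 35 38
f 36 38 37
f 38 35 39
f 38 39 37
f 39 35 40
f 39 40 37
f 40 35 41
f 40 41 37
f 41 35 42
f 41 42 37
f 42 35 43
f 42 43 37
f 43 35 44
f 43 44 37
f 44 35 45
f 44 45 37
f 45 35 46
f 45 46 37
f 46 35 47
f 46 47 37
f 47 35 48
f 47 48 37
f 48 35 49
f 48 49 37
f 49 35 50
f 49 50 37
f 50 35 36
f 50 36 37



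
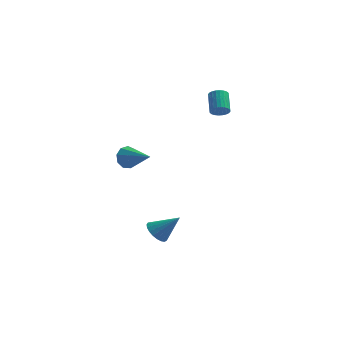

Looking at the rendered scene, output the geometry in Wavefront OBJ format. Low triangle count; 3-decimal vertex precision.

v -2.169 -2.143 2.287
v -1.761 -1.912 1.78
v -0.851 -3.057 2.933
v -1.74 -1.62 2.15
v -1.92 -1.572 2.584
v -2.216 -1.792 2.879
v -2.491 -2.175 2.896
v -2.615 -2.544 2.629
v -2.531 -2.724 2.201
v -2.277 -2.633 1.813
v -1.973 -2.313 1.647
v -0.873 -1.456 -3.243
v -0.527 -0.97 -3.662
v 0.253 -1.324 -2.157
v -0.708 -0.792 -3.496
v -0.918 -0.729 -3.286
v -1.12 -0.792 -3.068
v -1.279 -0.97 -2.881
v -1.369 -1.232 -2.756
v -1.372 -1.533 -2.715
v -1.29 -1.82 -2.766
v -1.135 -2.045 -2.899
v -0.935 -2.168 -3.091
v -0.724 -2.168 -3.31
v -0.54 -2.045 -3.517
v -0.412 -1.82 -3.677
v -0.365 -1.533 -3.761
v -0.405 -1.232 -3.756
v 1.539 2.705 3.466
v 1.981 2.622 3.746
v 1.724 3.632 4.454
v 1.281 3.715 4.174
v 2.051 2.745 3.595
v 1.794 3.755 4.303
v 2.043 2.862 3.425
v 1.786 3.872 4.133
v 1.958 2.956 3.261
v 1.701 3.966 3.969
v 1.81 3.011 3.128
v 1.552 4.021 3.836
v 1.62 3.019 3.047
v 1.362 4.029 3.755
v 1.418 2.98 3.03
v 1.16 3.99 3.737
v 1.234 2.899 3.078
v 0.976 3.909 3.786
v 1.096 2.788 3.186
v 0.839 3.798 3.894
v 1.026 2.665 3.337
v 0.769 3.675 4.045
v 1.034 2.548 3.507
v 0.777 3.558 4.215
v 1.119 2.454 3.671
v 0.862 3.464 4.379
v 1.268 2.399 3.804
v 1.01 3.409 4.512
v 1.458 2.391 3.885
v 1.2 3.401 4.593
v 1.66 2.43 3.903
v 1.402 3.44 4.61
v 1.844 2.511 3.854
v 1.586 3.521 4.562
f 2 1 4
f 2 4 3
f 4 1 5
f 4 5 3
f 5 1 6
f 5 6 3
f 6 1 7
f 6 7 3
f 7 1 8
f 7 8 3
f 8 1 9
f 8 9 3
f 9 1 10
f 9 10 3
f 10 1 11
f 10 11 3
f 11 1 2
f 11 2 3
f 13 12 15
f 13 15 14
f 15 12 16
f 15 16 14
f 16 12 17
f 16 17 14
f 17 12 18
f 17 18 14
f 18 12 19
f 18 19 14
f 19 12 20
f 19 20 14
f 20 12 21
f 20 21 14
f 21 12 22
f 21 22 14
f 22 12 23
f 22 23 14
f 23 12 24
f 23 24 14
f 24 12 25
f 24 25 14
f 25 12 26
f 25 26 14
f 26 12 27
f 26 27 14
f 27 12 28
f 27 28 14
f 28 12 13
f 28 13 14
f 30 29 33
f 30 33 31
f 31 33 34
f 31 34 32
f 33 29 35
f 33 35 34
f 34 35 36
f 34 36 32
f 35 29 37
f 35 37 36
f 36 37 38
f 36 38 32
f 37 29 39
f 37 39 38
f 38 39 40
f 38 40 32
f 39 29 41
f 39 41 40
f 40 41 42
f 40 42 32
f 41 29 43
f 41 43 42
f 42 43 44
f 42 44 32
f 43 29 45
f 43 45 44
f 44 45 46
f 44 46 32
f 45 29 47
f 45 47 46
f 46 47 48
f 46 48 32
f 47 29 49
f 47 49 48
f 48 49 50
f 48 50 32
f 49 29 51
f 49 51 50
f 50 51 52
f 50 52 32
f 51 29 53
f 51 53 52
f 52 53 54
f 52 54 32
f 53 29 55
f 53 55 54
f 54 55 56
f 54 56 32
f 55 29 57
f 55 57 56
f 56 57 58
f 56 58 32
f 57 29 59
f 57 59 58
f 58 59 60
f 58 60 32
f 59 29 61
f 59 61 60
f 60 61 62
f 60 62 32
f 61 29 30
f 61 30 62
f 62 30 31
f 62 31 32



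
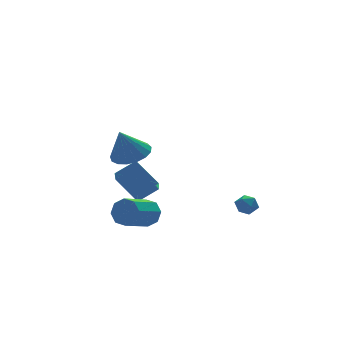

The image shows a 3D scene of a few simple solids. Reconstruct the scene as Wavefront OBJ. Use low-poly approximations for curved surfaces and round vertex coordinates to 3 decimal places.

v -2.609 1.042 2.434
v -1.854 1.686 2.807
v -3.271 0.898 4.026
v -2.23 2.001 2.679
v -2.693 2.097 2.495
v -3.137 1.951 2.297
v -3.46 1.597 2.13
v -3.588 1.115 2.034
v -3.491 0.617 2.029
v -3.193 0.216 2.116
v -2.761 0.005 2.277
v -2.294 0.031 2.474
v -1.899 0.288 2.661
v -1.667 0.719 2.797
v -1.651 1.223 2.849
v 4.088 2.088 -2.741
v 4.597 1.699 -2.504
v 3.403 1.221 -2.696
v 3.912 0.832 -2.459
v 3.651 1.328 -2.068
v 4.074 1.864 -2.096
v 3.926 1.056 -3.104
v 4.349 1.592 -3.132
v 4.497 1.061 -2.729
v 4.327 1.229 -2.088
v 3.673 1.691 -3.112
v 3.503 1.859 -2.471
v -1.608 2.516 -1.272
v -2.25 3.804 -0.093
v -1.02 3.75 -2.3
v -1.662 5.038 -1.121
v -0.438 2.502 -0.619
v -1.08 3.79 0.56
v 0.15 3.736 -1.647
v -0.492 5.024 -0.468
v -1.77 1.032 -1.814
v -1.352 0.843 -1.11
v -2.893 0.078 -0.402
v -3.31 0.268 -1.106
v -1.628 1.423 -1.084
v -3.169 0.659 -0.376
v -1.987 1.774 -1.485
v -3.528 1.01 -0.778
v -2.218 1.691 -2.079
v -3.759 0.926 -1.372
v -2.187 1.222 -2.518
v -3.728 0.457 -1.81
v -1.911 0.641 -2.544
v -3.452 -0.123 -1.836
v -1.552 0.29 -2.142
v -3.093 -0.474 -1.435
v -1.321 0.374 -1.548
v -2.862 -0.391 -0.841
f 2 1 4
f 2 4 3
f 4 1 5
f 4 5 3
f 5 1 6
f 5 6 3
f 6 1 7
f 6 7 3
f 7 1 8
f 7 8 3
f 8 1 9
f 8 9 3
f 9 1 10
f 9 10 3
f 10 1 11
f 10 11 3
f 11 1 12
f 11 12 3
f 12 1 13
f 12 13 3
f 13 1 14
f 13 14 3
f 14 1 15
f 14 15 3
f 15 1 2
f 15 2 3
f 16 27 21
f 16 21 17
f 16 17 23
f 16 23 26
f 16 26 27
f 17 21 25
f 21 27 20
f 27 26 18
f 26 23 22
f 23 17 24
f 19 25 20
f 19 20 18
f 19 18 22
f 19 22 24
f 19 24 25
f 20 25 21
f 18 20 27
f 22 18 26
f 24 22 23
f 25 24 17
f 29 31 28
f 32 29 28
f 28 31 30
f 30 32 28
f 29 35 31
f 33 29 32
f 33 35 29
f 31 35 30
f 34 32 30
f 30 35 34
f 34 33 32
f 35 33 34
f 37 36 40
f 37 40 38
f 38 40 41
f 38 41 39
f 40 36 42
f 40 42 41
f 41 42 43
f 41 43 39
f 42 36 44
f 42 44 43
f 43 44 45
f 43 45 39
f 44 36 46
f 44 46 45
f 45 46 47
f 45 47 39
f 46 36 48
f 46 48 47
f 47 48 49
f 47 49 39
f 48 36 50
f 48 50 49
f 49 50 51
f 49 51 39
f 50 36 52
f 50 52 51
f 51 52 53
f 51 53 39
f 52 36 37
f 52 37 53
f 53 37 38
f 53 38 39

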